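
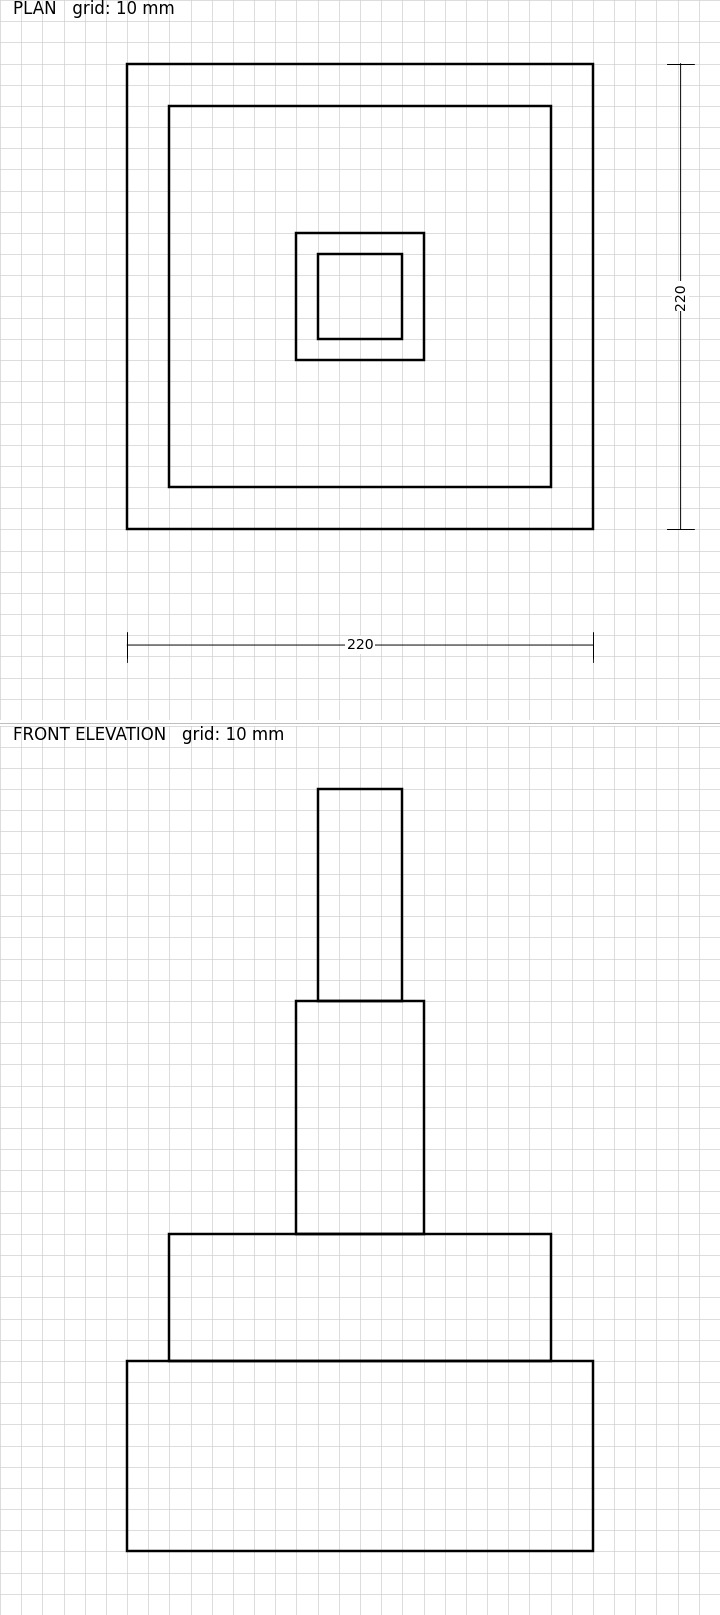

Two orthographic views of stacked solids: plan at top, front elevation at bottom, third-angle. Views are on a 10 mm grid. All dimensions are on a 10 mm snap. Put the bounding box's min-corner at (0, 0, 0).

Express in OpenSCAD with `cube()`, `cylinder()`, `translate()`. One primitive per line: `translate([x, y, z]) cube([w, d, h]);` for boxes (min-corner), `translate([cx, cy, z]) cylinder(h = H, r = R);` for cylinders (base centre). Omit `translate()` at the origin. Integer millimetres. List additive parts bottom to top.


cube([220, 220, 90]);
translate([20, 20, 90]) cube([180, 180, 60]);
translate([80, 80, 150]) cube([60, 60, 110]);
translate([90, 90, 260]) cube([40, 40, 100]);


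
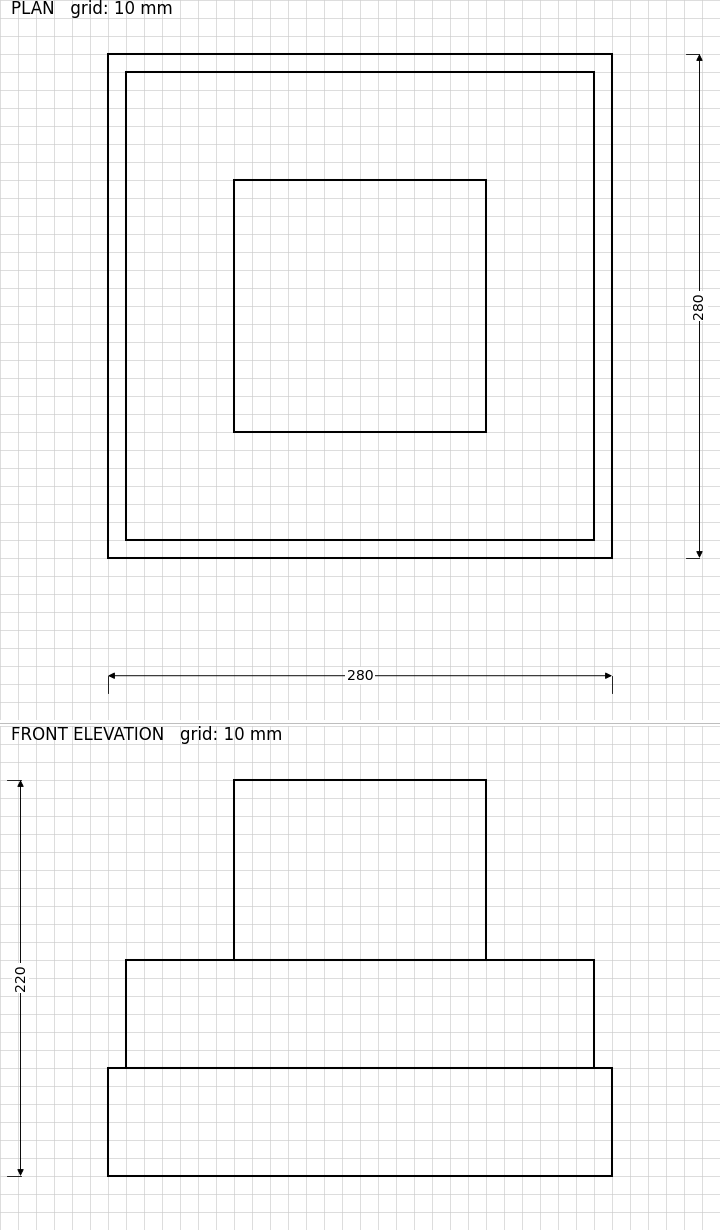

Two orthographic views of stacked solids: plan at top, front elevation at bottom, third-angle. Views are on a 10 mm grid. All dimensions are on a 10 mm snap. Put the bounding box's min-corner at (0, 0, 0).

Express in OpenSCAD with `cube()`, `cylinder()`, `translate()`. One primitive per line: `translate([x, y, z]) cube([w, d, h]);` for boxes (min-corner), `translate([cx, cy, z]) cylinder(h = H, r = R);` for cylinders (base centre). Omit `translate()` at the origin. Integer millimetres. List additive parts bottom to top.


cube([280, 280, 60]);
translate([10, 10, 60]) cube([260, 260, 60]);
translate([70, 70, 120]) cube([140, 140, 100]);


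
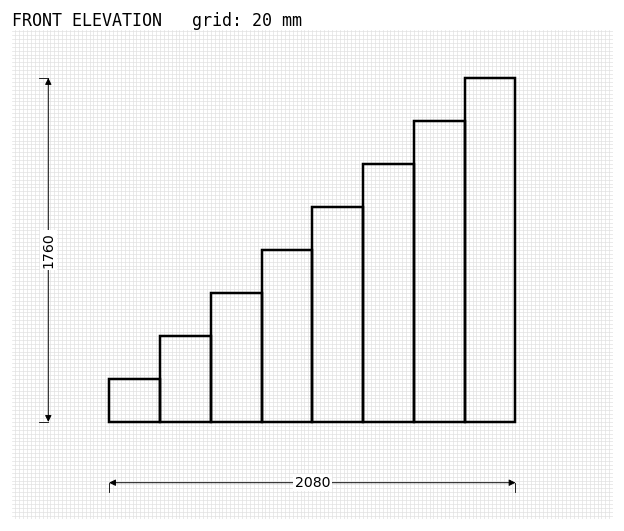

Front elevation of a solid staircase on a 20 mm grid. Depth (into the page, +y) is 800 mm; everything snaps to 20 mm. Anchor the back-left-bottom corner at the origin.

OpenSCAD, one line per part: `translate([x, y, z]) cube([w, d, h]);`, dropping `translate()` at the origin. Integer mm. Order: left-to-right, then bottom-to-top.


cube([260, 800, 220]);
translate([260, 0, 0]) cube([260, 800, 440]);
translate([520, 0, 0]) cube([260, 800, 660]);
translate([780, 0, 0]) cube([260, 800, 880]);
translate([1040, 0, 0]) cube([260, 800, 1100]);
translate([1300, 0, 0]) cube([260, 800, 1320]);
translate([1560, 0, 0]) cube([260, 800, 1540]);
translate([1820, 0, 0]) cube([260, 800, 1760]);


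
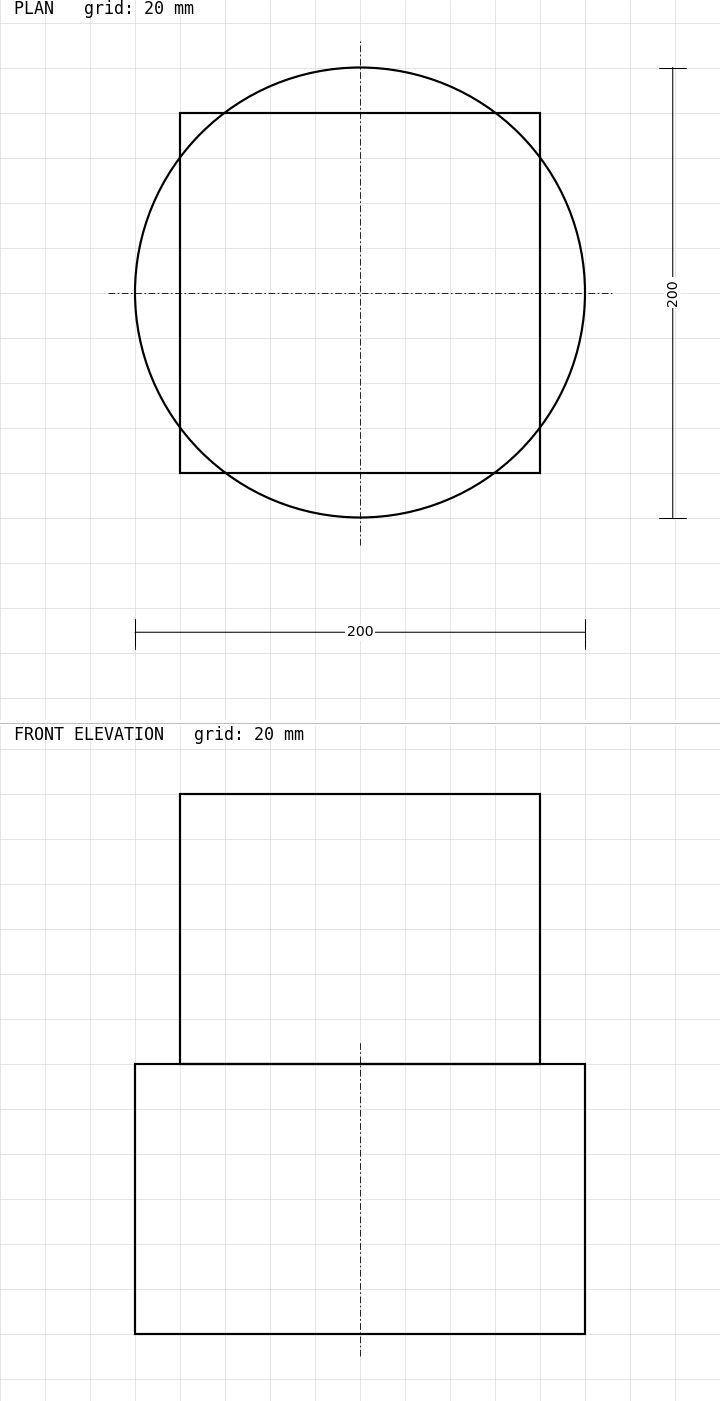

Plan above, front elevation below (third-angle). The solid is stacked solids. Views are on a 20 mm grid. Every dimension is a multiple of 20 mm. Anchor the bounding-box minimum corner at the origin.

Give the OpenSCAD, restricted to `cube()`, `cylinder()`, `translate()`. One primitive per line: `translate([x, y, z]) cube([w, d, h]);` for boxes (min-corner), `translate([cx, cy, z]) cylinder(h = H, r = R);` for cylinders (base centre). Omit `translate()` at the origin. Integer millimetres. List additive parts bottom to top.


translate([100, 100, 0]) cylinder(h = 120, r = 100);
translate([20, 20, 120]) cube([160, 160, 120]);


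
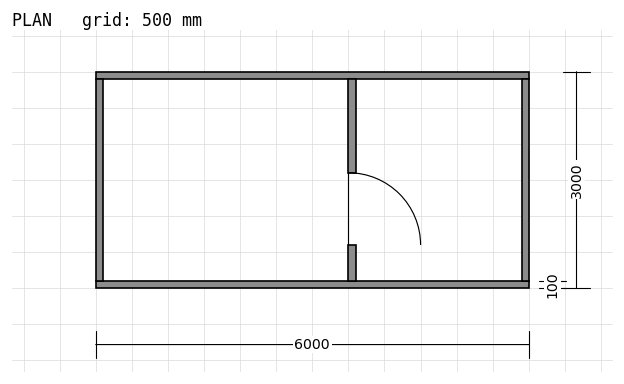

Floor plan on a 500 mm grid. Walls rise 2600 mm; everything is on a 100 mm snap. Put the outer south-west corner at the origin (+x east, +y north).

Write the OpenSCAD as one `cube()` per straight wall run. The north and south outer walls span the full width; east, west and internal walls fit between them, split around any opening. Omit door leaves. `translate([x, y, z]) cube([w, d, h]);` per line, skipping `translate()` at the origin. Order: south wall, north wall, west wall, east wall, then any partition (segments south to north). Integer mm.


cube([6000, 100, 2600]);
translate([0, 2900, 0]) cube([6000, 100, 2600]);
translate([0, 100, 0]) cube([100, 2800, 2600]);
translate([5900, 100, 0]) cube([100, 2800, 2600]);
translate([3500, 100, 0]) cube([100, 500, 2600]);
translate([3500, 1600, 0]) cube([100, 1300, 2600]);


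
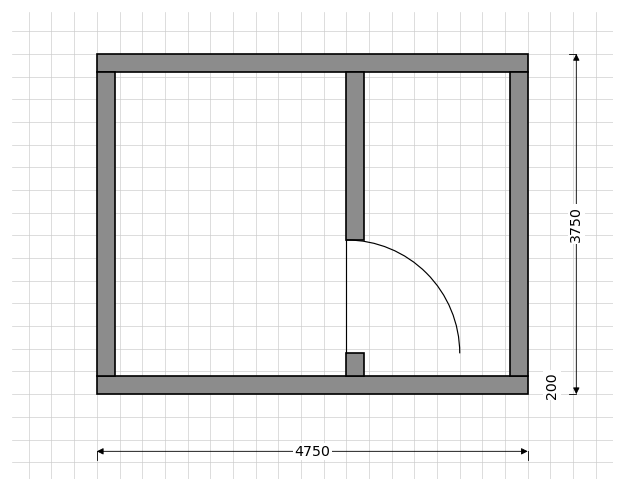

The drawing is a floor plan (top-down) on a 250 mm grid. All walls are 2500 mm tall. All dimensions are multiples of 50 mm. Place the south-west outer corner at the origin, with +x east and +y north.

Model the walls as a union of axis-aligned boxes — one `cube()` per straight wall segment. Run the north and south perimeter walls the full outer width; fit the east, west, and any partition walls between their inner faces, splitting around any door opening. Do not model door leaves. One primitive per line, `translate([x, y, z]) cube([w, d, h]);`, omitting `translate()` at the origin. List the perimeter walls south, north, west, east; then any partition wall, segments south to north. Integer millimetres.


cube([4750, 200, 2500]);
translate([0, 3550, 0]) cube([4750, 200, 2500]);
translate([0, 200, 0]) cube([200, 3350, 2500]);
translate([4550, 200, 0]) cube([200, 3350, 2500]);
translate([2750, 200, 0]) cube([200, 250, 2500]);
translate([2750, 1700, 0]) cube([200, 1850, 2500]);


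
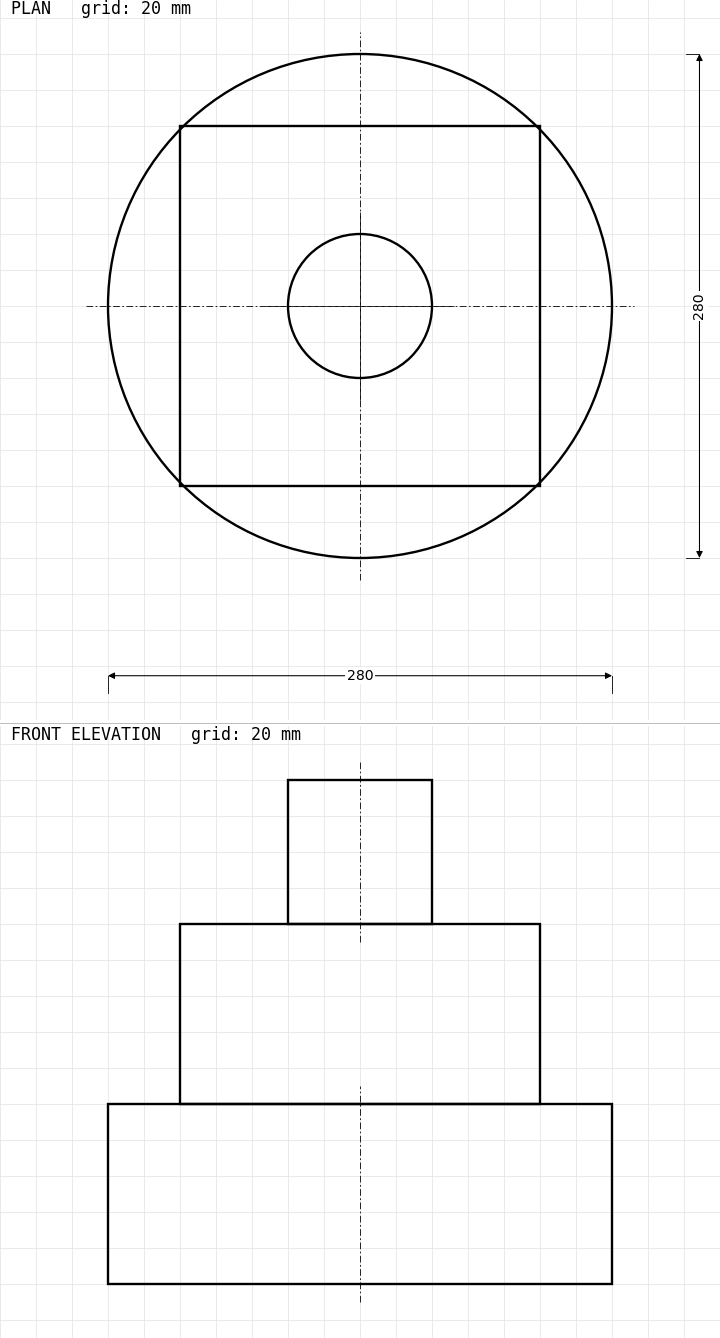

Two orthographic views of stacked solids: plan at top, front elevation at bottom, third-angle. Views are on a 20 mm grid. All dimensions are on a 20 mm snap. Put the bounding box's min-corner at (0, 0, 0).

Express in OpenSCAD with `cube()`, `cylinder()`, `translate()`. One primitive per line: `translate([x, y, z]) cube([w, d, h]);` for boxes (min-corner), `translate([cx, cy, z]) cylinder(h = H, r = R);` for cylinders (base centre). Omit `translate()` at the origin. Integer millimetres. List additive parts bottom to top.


translate([140, 140, 0]) cylinder(h = 100, r = 140);
translate([40, 40, 100]) cube([200, 200, 100]);
translate([140, 140, 200]) cylinder(h = 80, r = 40);


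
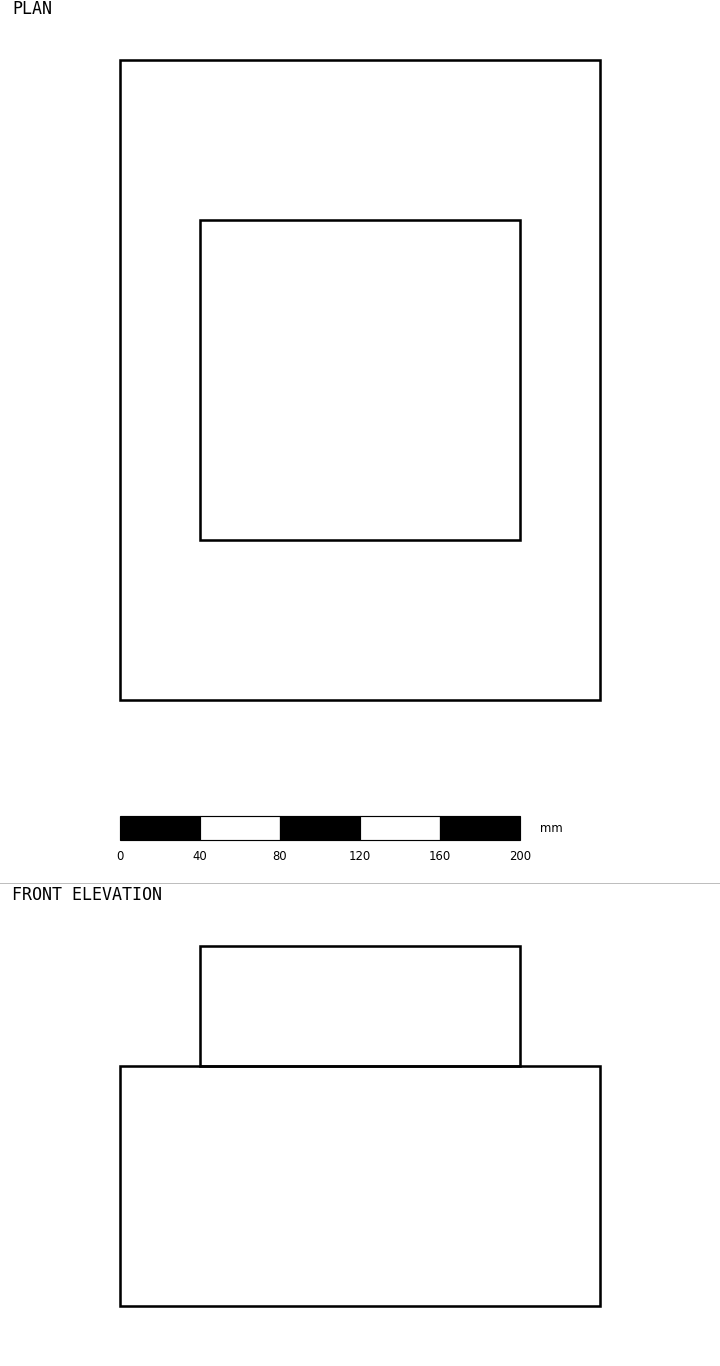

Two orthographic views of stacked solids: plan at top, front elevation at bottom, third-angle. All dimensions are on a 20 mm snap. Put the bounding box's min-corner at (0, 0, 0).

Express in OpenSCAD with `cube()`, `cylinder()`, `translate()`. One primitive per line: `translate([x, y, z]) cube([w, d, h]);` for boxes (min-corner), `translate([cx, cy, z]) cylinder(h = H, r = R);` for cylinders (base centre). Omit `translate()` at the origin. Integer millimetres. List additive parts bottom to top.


cube([240, 320, 120]);
translate([40, 80, 120]) cube([160, 160, 60]);


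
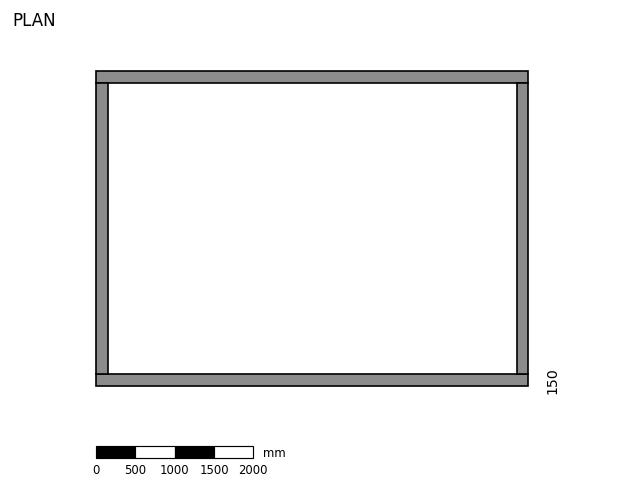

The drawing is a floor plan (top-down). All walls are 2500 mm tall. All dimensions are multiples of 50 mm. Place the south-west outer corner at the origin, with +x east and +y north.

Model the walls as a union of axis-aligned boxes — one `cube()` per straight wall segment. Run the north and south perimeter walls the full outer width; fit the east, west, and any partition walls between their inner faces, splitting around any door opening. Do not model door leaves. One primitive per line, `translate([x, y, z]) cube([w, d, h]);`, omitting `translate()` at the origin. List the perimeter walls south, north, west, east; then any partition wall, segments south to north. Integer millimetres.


cube([5500, 150, 2500]);
translate([0, 3850, 0]) cube([5500, 150, 2500]);
translate([0, 150, 0]) cube([150, 3700, 2500]);
translate([5350, 150, 0]) cube([150, 3700, 2500]);


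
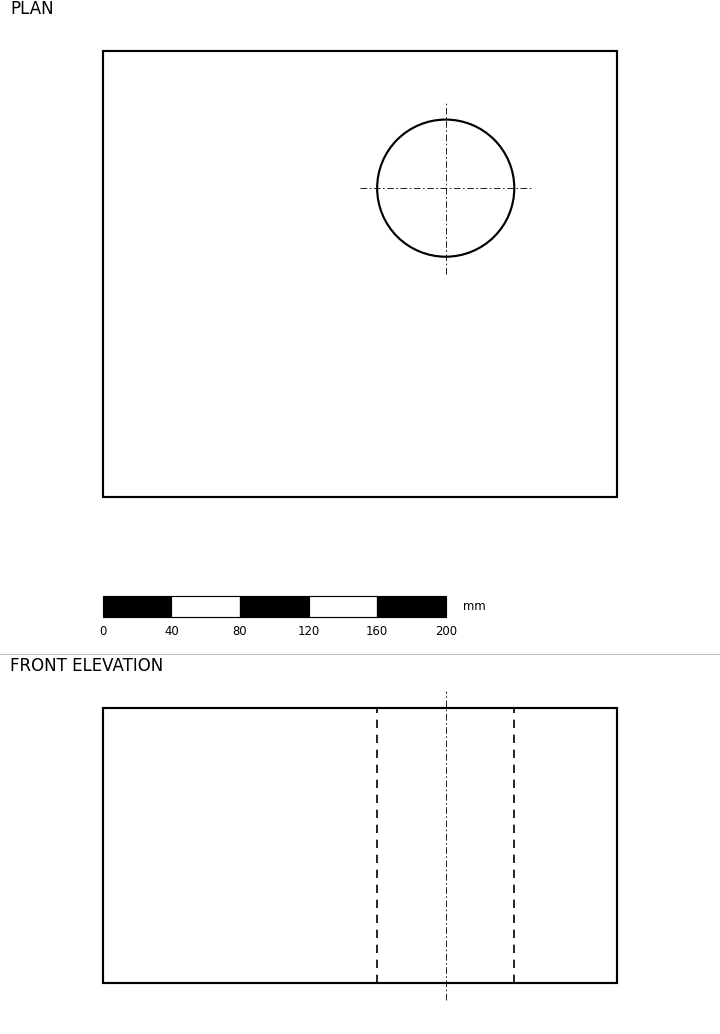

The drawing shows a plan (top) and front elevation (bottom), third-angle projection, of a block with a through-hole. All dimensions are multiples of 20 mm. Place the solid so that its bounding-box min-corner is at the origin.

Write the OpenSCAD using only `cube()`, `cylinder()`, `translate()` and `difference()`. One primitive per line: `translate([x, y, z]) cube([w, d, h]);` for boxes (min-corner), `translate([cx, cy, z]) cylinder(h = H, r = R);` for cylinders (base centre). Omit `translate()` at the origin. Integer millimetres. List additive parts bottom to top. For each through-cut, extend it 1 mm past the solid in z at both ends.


difference() {
  cube([300, 260, 160]);
  translate([200, 180, -1]) cylinder(h = 162, r = 40);
}


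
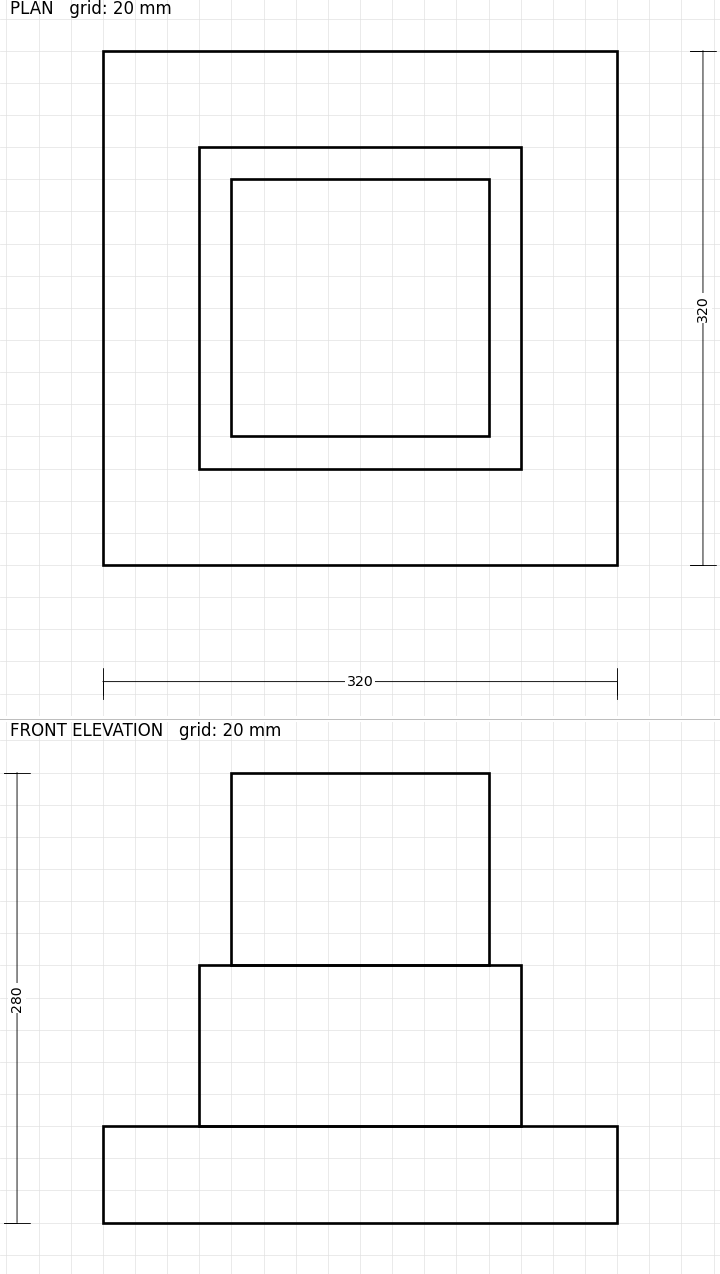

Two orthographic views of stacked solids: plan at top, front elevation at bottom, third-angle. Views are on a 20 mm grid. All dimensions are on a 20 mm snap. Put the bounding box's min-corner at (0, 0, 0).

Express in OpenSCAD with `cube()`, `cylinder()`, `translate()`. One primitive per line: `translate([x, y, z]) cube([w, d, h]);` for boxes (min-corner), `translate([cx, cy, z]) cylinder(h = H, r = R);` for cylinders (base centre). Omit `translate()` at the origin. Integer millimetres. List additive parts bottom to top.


cube([320, 320, 60]);
translate([60, 60, 60]) cube([200, 200, 100]);
translate([80, 80, 160]) cube([160, 160, 120]);


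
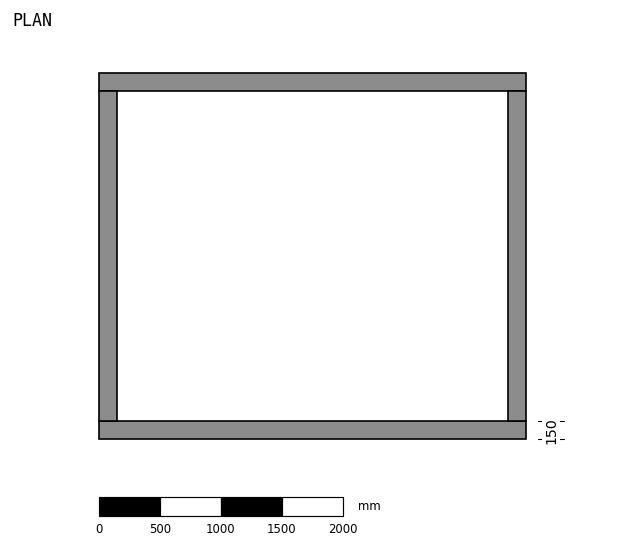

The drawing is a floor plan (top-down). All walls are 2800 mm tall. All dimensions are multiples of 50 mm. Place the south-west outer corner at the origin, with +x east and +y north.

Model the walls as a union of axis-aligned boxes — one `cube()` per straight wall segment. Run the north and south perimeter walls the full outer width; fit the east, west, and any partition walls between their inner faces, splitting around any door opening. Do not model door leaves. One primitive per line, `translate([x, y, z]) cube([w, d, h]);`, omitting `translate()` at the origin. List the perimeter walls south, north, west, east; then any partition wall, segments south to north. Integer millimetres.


cube([3500, 150, 2800]);
translate([0, 2850, 0]) cube([3500, 150, 2800]);
translate([0, 150, 0]) cube([150, 2700, 2800]);
translate([3350, 150, 0]) cube([150, 2700, 2800]);


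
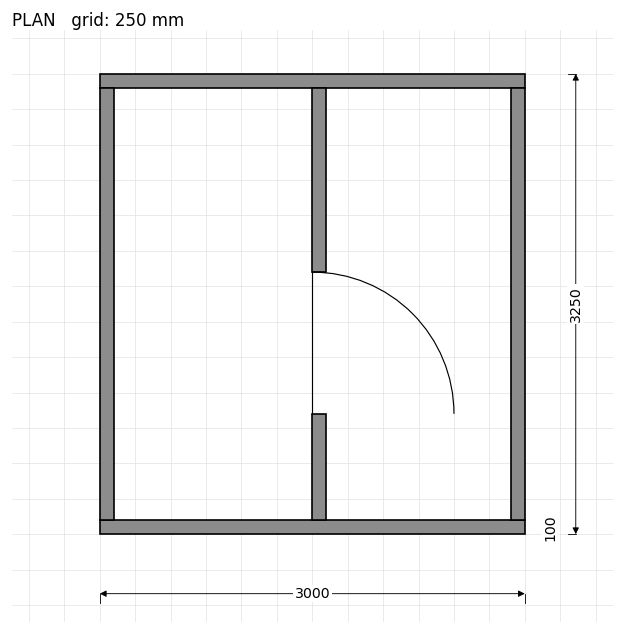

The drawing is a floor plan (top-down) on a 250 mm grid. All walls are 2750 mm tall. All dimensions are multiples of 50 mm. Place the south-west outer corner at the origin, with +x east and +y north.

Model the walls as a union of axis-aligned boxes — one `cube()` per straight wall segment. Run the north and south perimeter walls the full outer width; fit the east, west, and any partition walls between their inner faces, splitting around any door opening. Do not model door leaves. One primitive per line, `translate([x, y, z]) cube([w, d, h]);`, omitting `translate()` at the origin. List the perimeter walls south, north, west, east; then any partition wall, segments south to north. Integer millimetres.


cube([3000, 100, 2750]);
translate([0, 3150, 0]) cube([3000, 100, 2750]);
translate([0, 100, 0]) cube([100, 3050, 2750]);
translate([2900, 100, 0]) cube([100, 3050, 2750]);
translate([1500, 100, 0]) cube([100, 750, 2750]);
translate([1500, 1850, 0]) cube([100, 1300, 2750]);


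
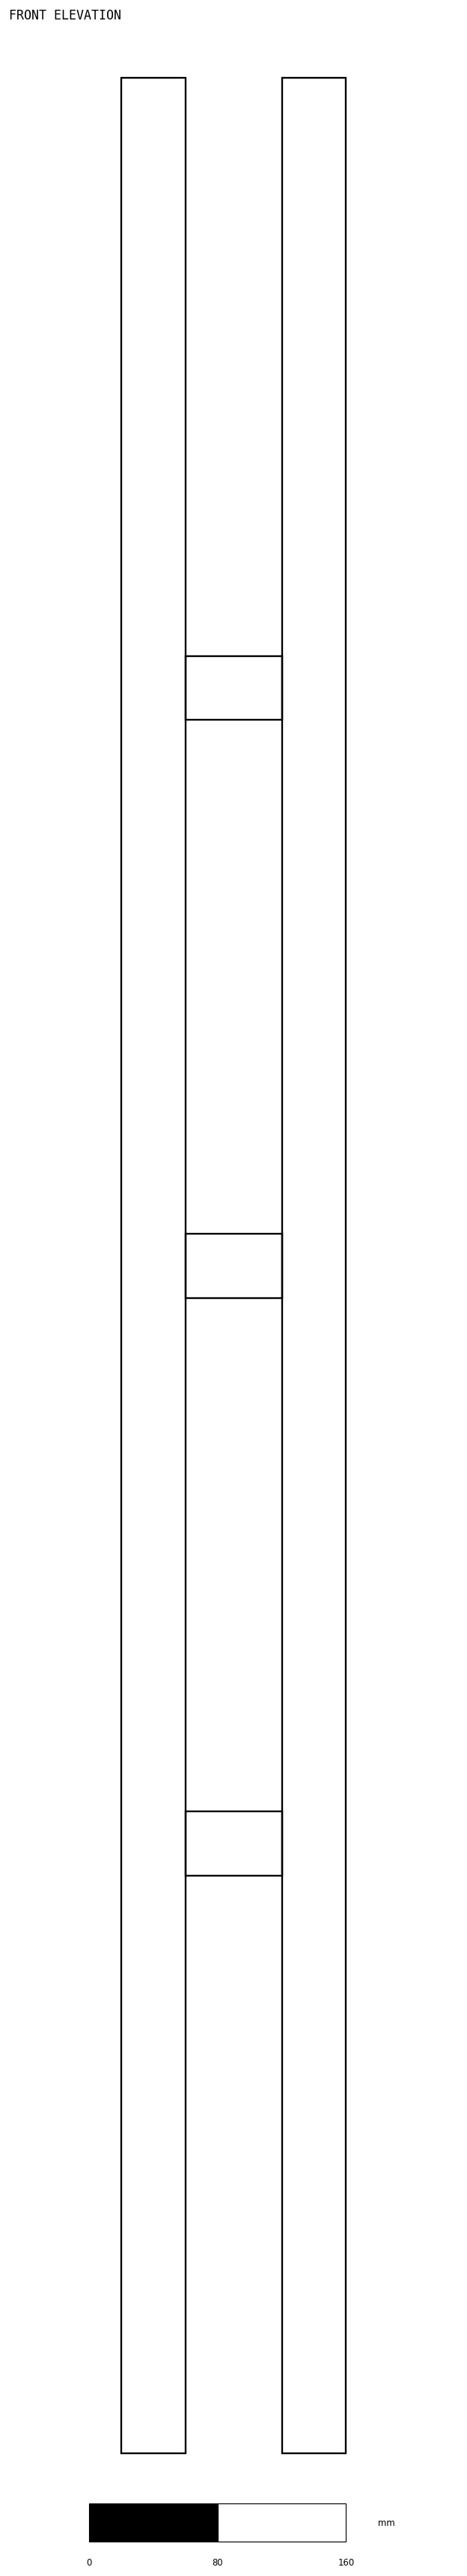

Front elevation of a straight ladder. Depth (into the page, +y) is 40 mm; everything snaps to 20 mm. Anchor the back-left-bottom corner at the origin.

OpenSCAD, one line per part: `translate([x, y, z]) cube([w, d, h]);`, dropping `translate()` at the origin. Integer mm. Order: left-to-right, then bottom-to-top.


cube([40, 40, 1480]);
translate([40, 0, 360]) cube([60, 40, 40]);
translate([40, 0, 720]) cube([60, 40, 40]);
translate([40, 0, 1080]) cube([60, 40, 40]);
translate([100, 0, 0]) cube([40, 40, 1480]);


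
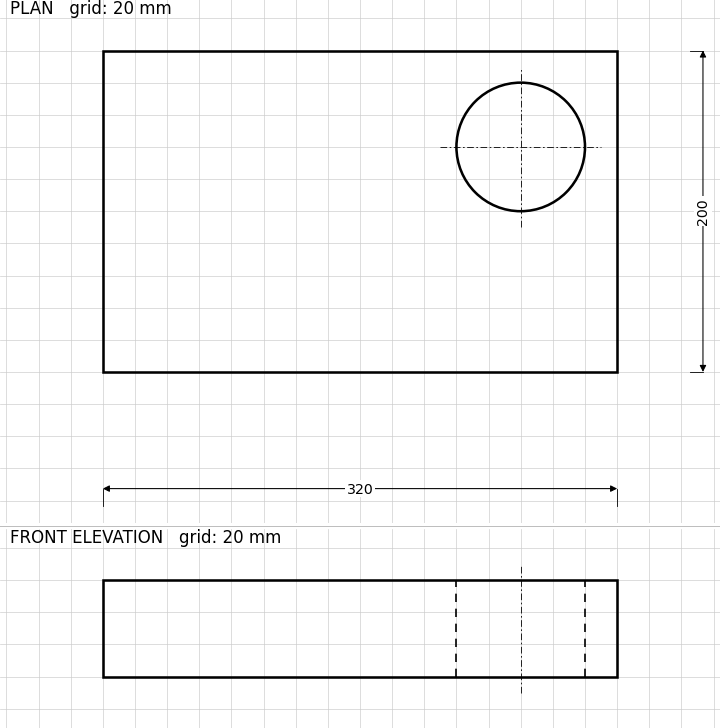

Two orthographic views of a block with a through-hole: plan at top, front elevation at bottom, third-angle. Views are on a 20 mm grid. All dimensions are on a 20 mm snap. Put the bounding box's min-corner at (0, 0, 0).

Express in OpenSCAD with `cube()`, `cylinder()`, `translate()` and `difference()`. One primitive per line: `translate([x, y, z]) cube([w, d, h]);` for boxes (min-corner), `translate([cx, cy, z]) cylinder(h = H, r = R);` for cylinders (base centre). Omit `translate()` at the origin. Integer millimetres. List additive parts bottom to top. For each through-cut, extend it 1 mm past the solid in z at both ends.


difference() {
  cube([320, 200, 60]);
  translate([260, 140, -1]) cylinder(h = 62, r = 40);
}


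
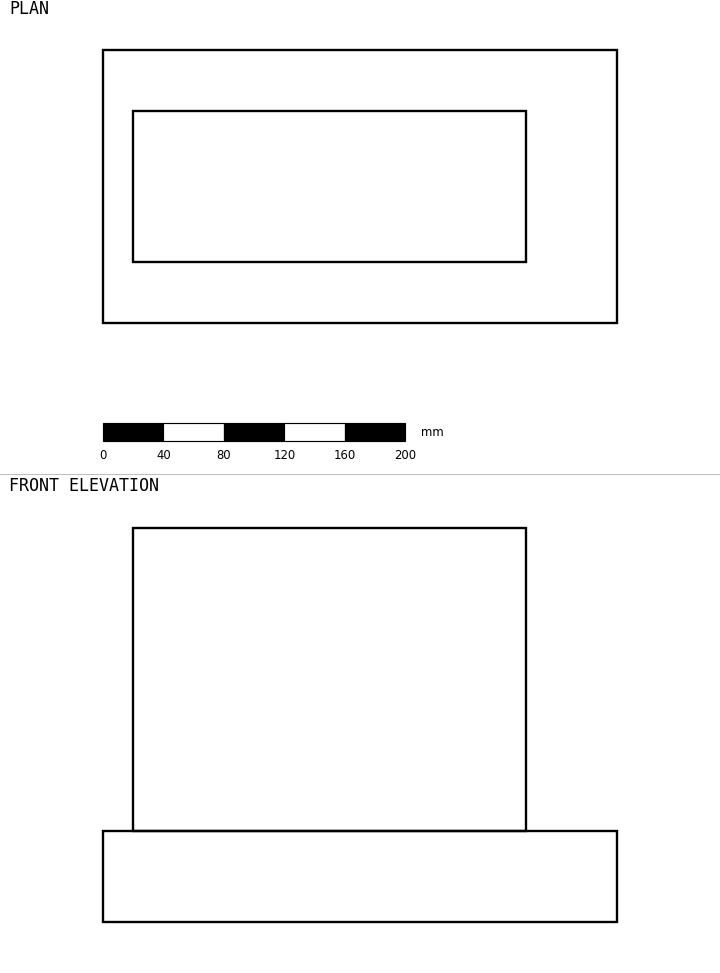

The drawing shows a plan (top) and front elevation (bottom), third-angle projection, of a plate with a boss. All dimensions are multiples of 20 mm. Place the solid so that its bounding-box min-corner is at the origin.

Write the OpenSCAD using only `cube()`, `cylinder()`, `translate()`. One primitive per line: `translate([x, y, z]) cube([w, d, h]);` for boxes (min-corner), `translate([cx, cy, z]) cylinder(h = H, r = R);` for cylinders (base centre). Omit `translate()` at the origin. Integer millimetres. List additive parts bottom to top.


cube([340, 180, 60]);
translate([20, 40, 60]) cube([260, 100, 200]);


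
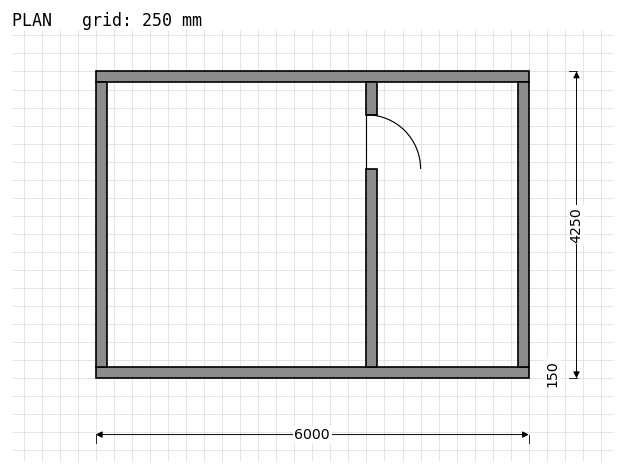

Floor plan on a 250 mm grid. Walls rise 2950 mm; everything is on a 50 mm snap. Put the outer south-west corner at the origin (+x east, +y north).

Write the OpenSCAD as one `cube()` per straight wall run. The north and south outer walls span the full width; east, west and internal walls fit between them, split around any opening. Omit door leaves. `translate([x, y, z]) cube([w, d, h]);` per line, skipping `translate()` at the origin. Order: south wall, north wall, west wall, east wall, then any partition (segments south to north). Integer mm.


cube([6000, 150, 2950]);
translate([0, 4100, 0]) cube([6000, 150, 2950]);
translate([0, 150, 0]) cube([150, 3950, 2950]);
translate([5850, 150, 0]) cube([150, 3950, 2950]);
translate([3750, 150, 0]) cube([150, 2750, 2950]);
translate([3750, 3650, 0]) cube([150, 450, 2950]);


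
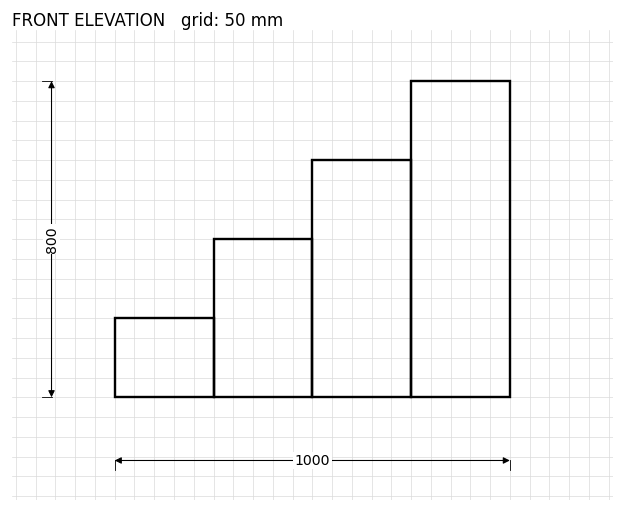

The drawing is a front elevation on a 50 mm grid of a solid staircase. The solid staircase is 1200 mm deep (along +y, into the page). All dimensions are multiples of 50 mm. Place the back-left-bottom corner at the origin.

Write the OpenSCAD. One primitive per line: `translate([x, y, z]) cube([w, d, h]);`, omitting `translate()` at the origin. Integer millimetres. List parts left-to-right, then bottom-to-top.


cube([250, 1200, 200]);
translate([250, 0, 0]) cube([250, 1200, 400]);
translate([500, 0, 0]) cube([250, 1200, 600]);
translate([750, 0, 0]) cube([250, 1200, 800]);


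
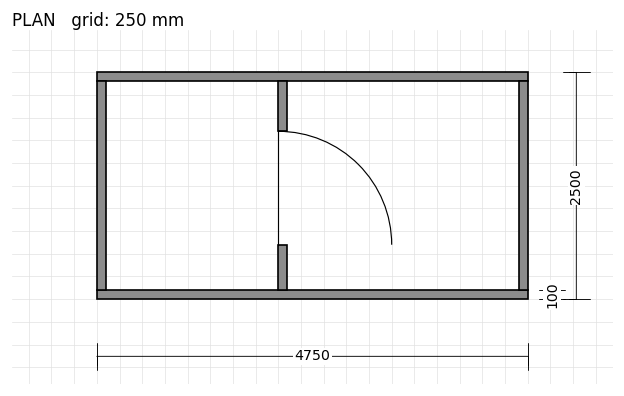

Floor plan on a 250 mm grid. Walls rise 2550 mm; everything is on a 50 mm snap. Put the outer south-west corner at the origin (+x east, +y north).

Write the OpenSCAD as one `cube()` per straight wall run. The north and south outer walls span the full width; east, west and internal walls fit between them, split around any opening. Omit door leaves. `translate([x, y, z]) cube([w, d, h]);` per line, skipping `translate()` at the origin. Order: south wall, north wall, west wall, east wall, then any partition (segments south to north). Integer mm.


cube([4750, 100, 2550]);
translate([0, 2400, 0]) cube([4750, 100, 2550]);
translate([0, 100, 0]) cube([100, 2300, 2550]);
translate([4650, 100, 0]) cube([100, 2300, 2550]);
translate([2000, 100, 0]) cube([100, 500, 2550]);
translate([2000, 1850, 0]) cube([100, 550, 2550]);


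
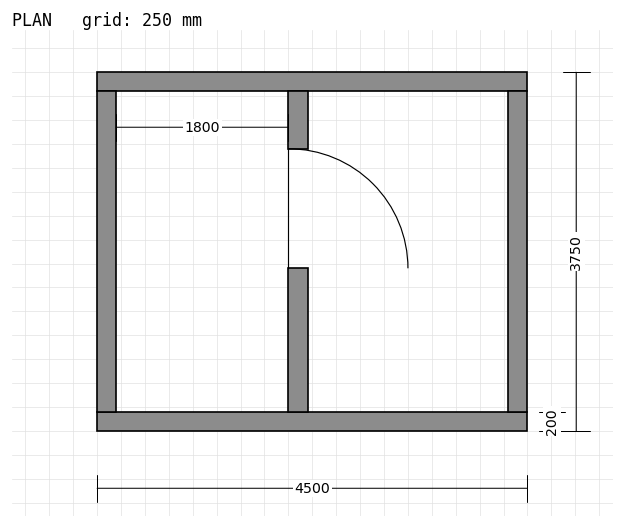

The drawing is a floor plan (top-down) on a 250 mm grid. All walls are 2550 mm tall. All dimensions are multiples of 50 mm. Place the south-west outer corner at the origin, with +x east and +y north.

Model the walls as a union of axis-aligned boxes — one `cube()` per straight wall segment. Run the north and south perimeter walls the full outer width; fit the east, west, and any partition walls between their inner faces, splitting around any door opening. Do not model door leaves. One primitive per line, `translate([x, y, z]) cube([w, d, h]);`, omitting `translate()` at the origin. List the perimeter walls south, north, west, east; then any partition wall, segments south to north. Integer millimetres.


cube([4500, 200, 2550]);
translate([0, 3550, 0]) cube([4500, 200, 2550]);
translate([0, 200, 0]) cube([200, 3350, 2550]);
translate([4300, 200, 0]) cube([200, 3350, 2550]);
translate([2000, 200, 0]) cube([200, 1500, 2550]);
translate([2000, 2950, 0]) cube([200, 600, 2550]);


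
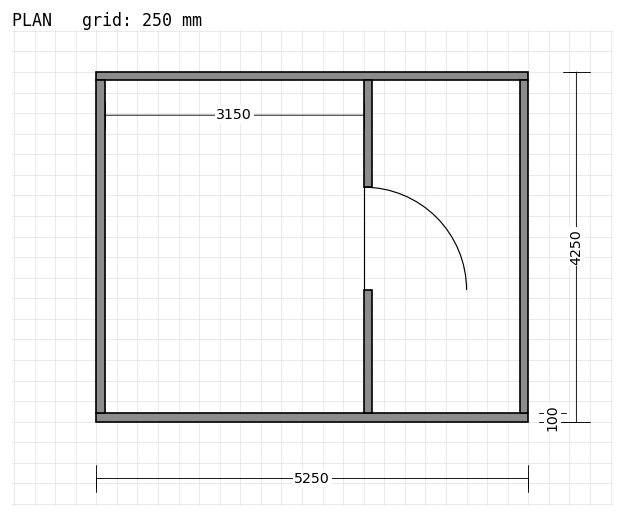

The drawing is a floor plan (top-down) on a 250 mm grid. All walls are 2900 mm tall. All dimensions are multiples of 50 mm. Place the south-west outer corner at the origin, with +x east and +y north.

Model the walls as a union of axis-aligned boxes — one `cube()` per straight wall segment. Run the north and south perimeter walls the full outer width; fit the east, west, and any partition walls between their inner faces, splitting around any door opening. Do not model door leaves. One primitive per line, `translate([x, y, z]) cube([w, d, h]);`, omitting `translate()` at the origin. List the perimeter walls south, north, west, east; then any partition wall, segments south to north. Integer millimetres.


cube([5250, 100, 2900]);
translate([0, 4150, 0]) cube([5250, 100, 2900]);
translate([0, 100, 0]) cube([100, 4050, 2900]);
translate([5150, 100, 0]) cube([100, 4050, 2900]);
translate([3250, 100, 0]) cube([100, 1500, 2900]);
translate([3250, 2850, 0]) cube([100, 1300, 2900]);


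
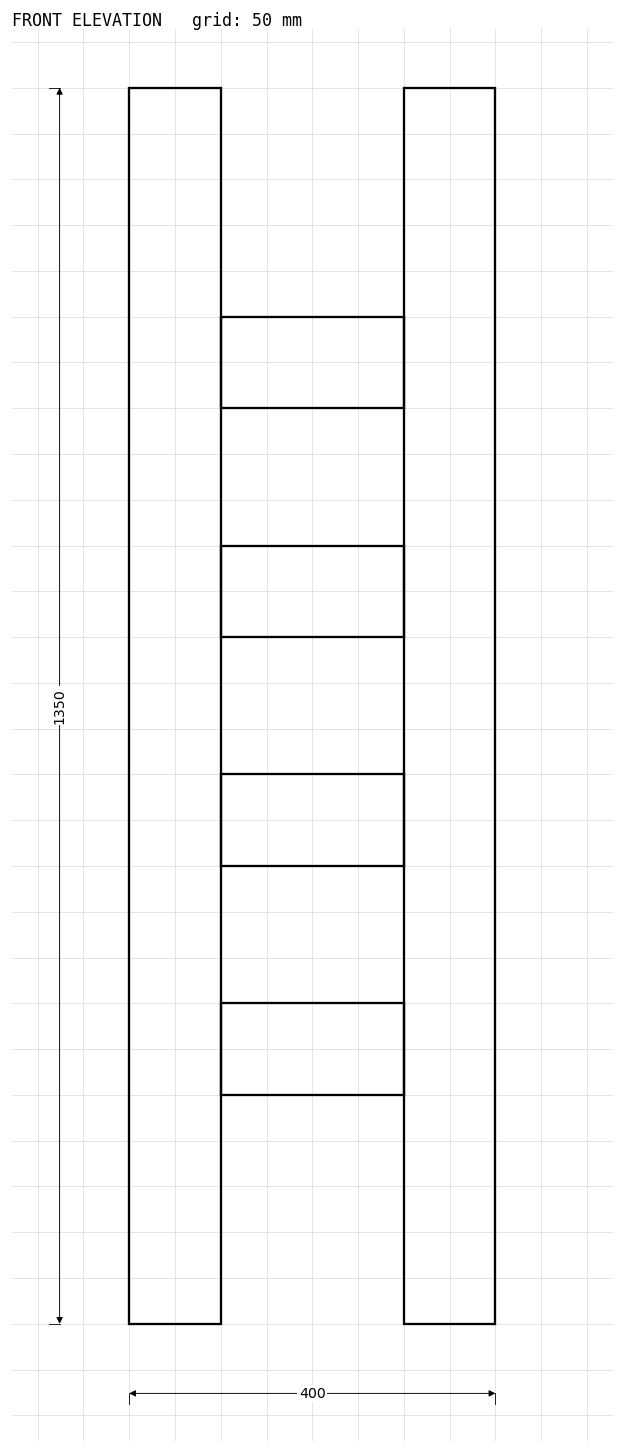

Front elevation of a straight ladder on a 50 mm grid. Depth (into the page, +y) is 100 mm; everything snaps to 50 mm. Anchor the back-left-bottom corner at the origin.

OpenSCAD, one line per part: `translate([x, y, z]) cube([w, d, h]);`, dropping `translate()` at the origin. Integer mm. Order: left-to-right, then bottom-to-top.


cube([100, 100, 1350]);
translate([100, 0, 250]) cube([200, 100, 100]);
translate([100, 0, 500]) cube([200, 100, 100]);
translate([100, 0, 750]) cube([200, 100, 100]);
translate([100, 0, 1000]) cube([200, 100, 100]);
translate([300, 0, 0]) cube([100, 100, 1350]);


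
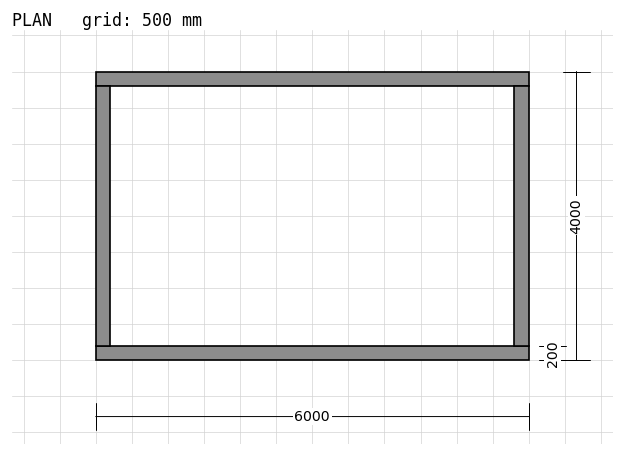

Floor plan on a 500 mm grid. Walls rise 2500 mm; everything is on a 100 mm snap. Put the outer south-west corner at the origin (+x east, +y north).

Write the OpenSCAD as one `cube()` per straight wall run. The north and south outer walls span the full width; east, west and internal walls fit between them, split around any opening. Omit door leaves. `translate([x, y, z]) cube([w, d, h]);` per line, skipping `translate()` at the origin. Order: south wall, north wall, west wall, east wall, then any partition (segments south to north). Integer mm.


cube([6000, 200, 2500]);
translate([0, 3800, 0]) cube([6000, 200, 2500]);
translate([0, 200, 0]) cube([200, 3600, 2500]);
translate([5800, 200, 0]) cube([200, 3600, 2500]);


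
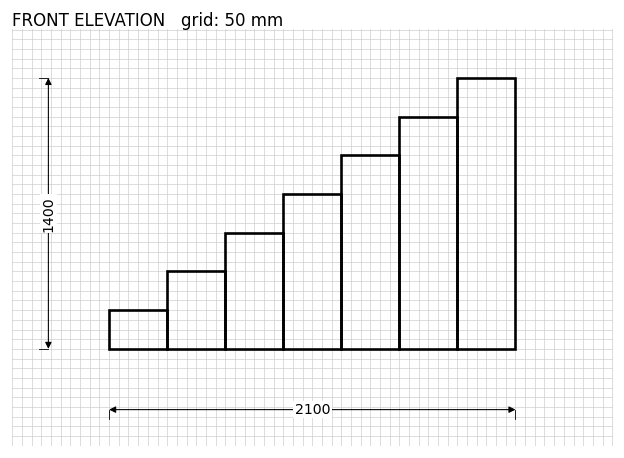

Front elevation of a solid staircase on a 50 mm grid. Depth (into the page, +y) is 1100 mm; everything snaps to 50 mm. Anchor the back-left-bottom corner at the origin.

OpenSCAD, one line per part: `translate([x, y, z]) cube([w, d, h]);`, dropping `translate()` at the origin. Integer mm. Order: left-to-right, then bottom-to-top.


cube([300, 1100, 200]);
translate([300, 0, 0]) cube([300, 1100, 400]);
translate([600, 0, 0]) cube([300, 1100, 600]);
translate([900, 0, 0]) cube([300, 1100, 800]);
translate([1200, 0, 0]) cube([300, 1100, 1000]);
translate([1500, 0, 0]) cube([300, 1100, 1200]);
translate([1800, 0, 0]) cube([300, 1100, 1400]);


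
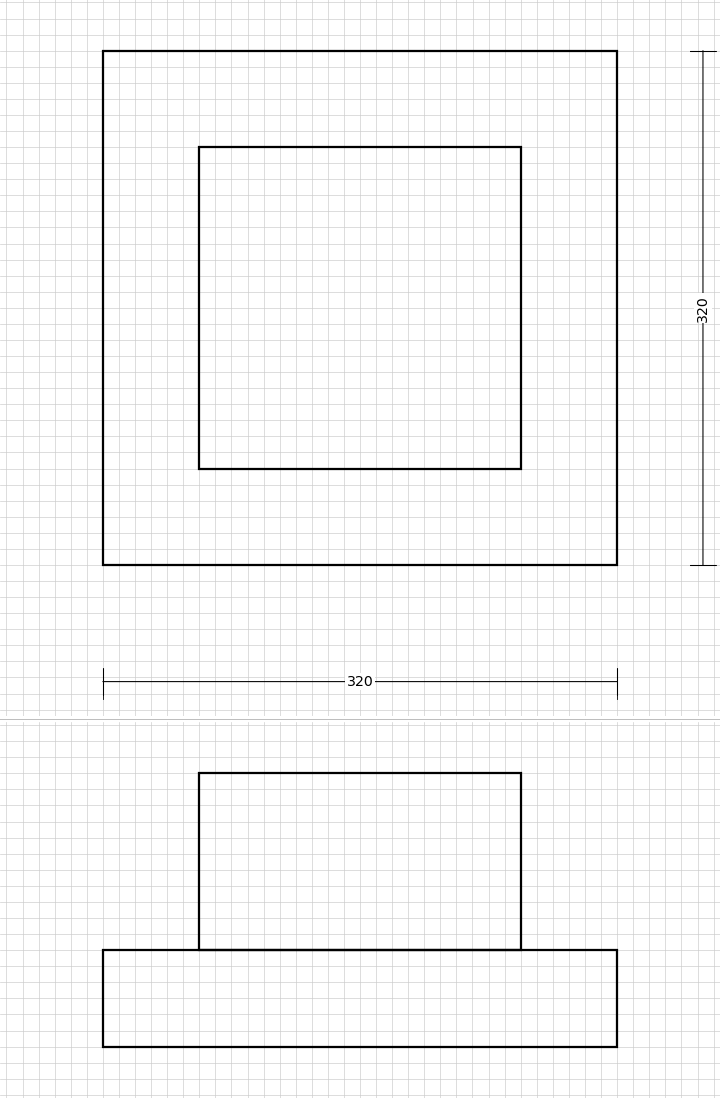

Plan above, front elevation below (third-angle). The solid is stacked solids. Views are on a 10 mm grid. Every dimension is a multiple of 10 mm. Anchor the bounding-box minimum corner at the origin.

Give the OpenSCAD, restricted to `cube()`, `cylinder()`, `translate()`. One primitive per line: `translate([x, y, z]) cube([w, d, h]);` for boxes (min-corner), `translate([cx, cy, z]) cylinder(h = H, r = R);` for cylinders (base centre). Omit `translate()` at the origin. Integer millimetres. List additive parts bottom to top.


cube([320, 320, 60]);
translate([60, 60, 60]) cube([200, 200, 110]);


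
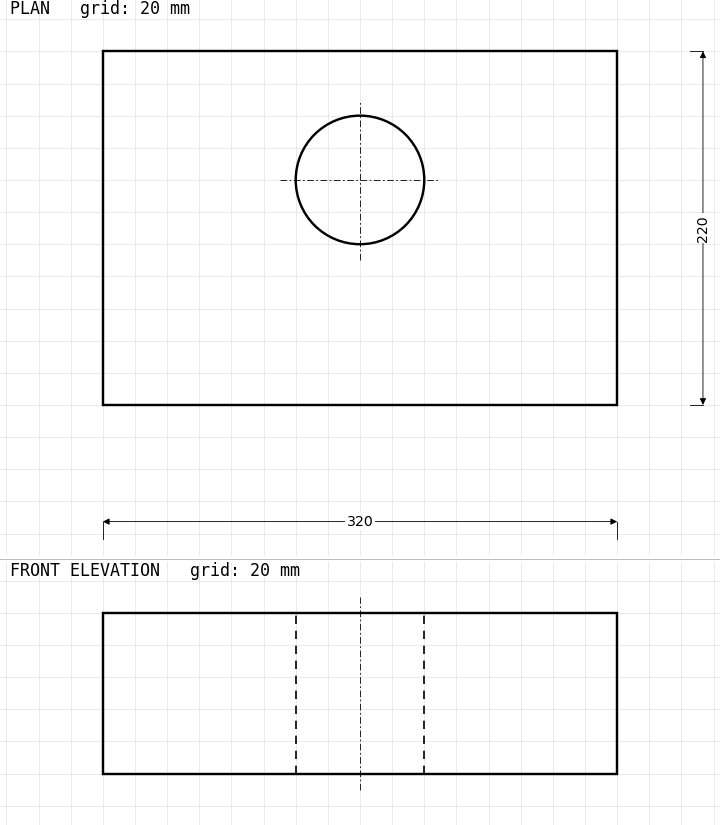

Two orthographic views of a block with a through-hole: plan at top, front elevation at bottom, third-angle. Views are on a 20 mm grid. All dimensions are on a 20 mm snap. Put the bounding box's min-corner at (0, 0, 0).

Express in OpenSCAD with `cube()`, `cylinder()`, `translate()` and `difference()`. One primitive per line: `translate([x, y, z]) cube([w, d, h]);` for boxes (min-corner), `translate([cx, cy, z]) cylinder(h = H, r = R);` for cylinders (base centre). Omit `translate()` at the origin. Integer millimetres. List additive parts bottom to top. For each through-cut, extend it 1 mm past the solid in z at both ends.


difference() {
  cube([320, 220, 100]);
  translate([160, 140, -1]) cylinder(h = 102, r = 40);
}


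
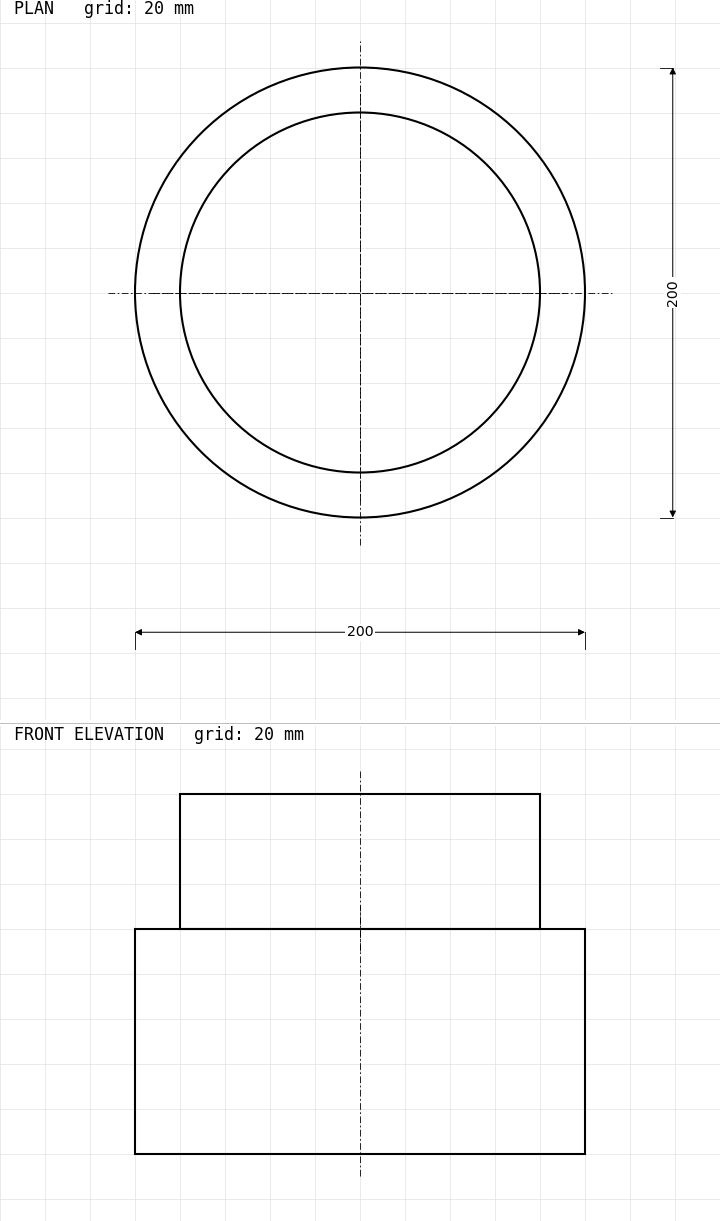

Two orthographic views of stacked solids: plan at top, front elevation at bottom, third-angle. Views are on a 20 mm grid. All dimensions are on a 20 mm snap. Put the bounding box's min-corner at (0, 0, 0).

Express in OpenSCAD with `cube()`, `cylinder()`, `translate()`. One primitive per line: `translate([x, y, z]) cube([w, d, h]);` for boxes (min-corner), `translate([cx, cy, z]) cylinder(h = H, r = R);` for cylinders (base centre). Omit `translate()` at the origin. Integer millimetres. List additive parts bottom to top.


translate([100, 100, 0]) cylinder(h = 100, r = 100);
translate([100, 100, 100]) cylinder(h = 60, r = 80);


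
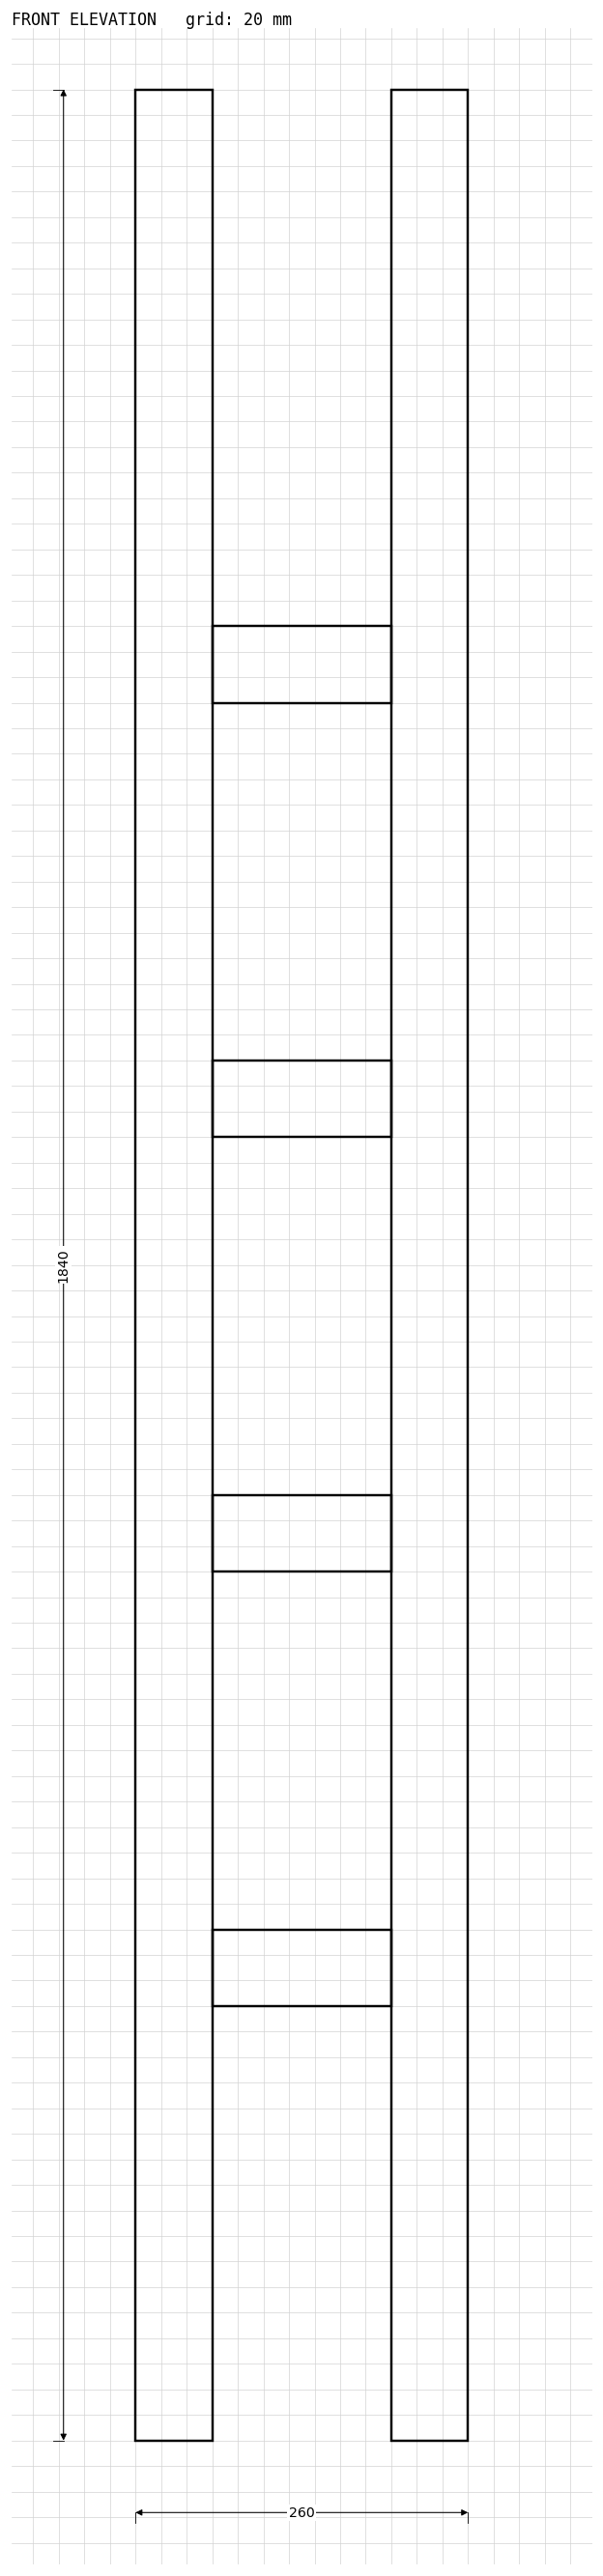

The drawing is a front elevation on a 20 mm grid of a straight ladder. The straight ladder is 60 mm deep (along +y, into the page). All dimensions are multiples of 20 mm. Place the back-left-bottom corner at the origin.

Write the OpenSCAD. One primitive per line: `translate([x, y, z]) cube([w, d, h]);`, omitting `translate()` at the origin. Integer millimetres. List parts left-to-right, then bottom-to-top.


cube([60, 60, 1840]);
translate([60, 0, 340]) cube([140, 60, 60]);
translate([60, 0, 680]) cube([140, 60, 60]);
translate([60, 0, 1020]) cube([140, 60, 60]);
translate([60, 0, 1360]) cube([140, 60, 60]);
translate([200, 0, 0]) cube([60, 60, 1840]);


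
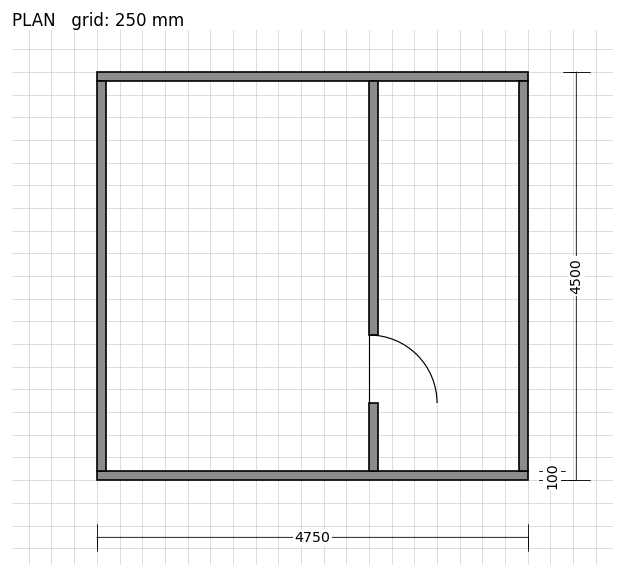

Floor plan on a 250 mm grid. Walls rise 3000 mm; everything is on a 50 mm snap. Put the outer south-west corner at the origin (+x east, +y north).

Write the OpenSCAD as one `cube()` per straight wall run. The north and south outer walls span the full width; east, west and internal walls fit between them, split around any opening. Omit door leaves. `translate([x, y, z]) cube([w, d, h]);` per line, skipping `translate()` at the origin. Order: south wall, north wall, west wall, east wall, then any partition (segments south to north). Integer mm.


cube([4750, 100, 3000]);
translate([0, 4400, 0]) cube([4750, 100, 3000]);
translate([0, 100, 0]) cube([100, 4300, 3000]);
translate([4650, 100, 0]) cube([100, 4300, 3000]);
translate([3000, 100, 0]) cube([100, 750, 3000]);
translate([3000, 1600, 0]) cube([100, 2800, 3000]);


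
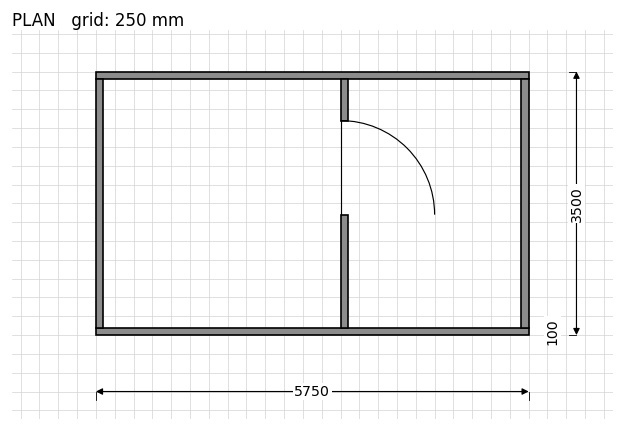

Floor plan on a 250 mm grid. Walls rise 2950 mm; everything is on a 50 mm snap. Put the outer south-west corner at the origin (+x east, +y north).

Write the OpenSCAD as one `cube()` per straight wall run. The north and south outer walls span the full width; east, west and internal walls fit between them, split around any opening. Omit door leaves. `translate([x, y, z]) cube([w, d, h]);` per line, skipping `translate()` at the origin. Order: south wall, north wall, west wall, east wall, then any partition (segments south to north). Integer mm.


cube([5750, 100, 2950]);
translate([0, 3400, 0]) cube([5750, 100, 2950]);
translate([0, 100, 0]) cube([100, 3300, 2950]);
translate([5650, 100, 0]) cube([100, 3300, 2950]);
translate([3250, 100, 0]) cube([100, 1500, 2950]);
translate([3250, 2850, 0]) cube([100, 550, 2950]);


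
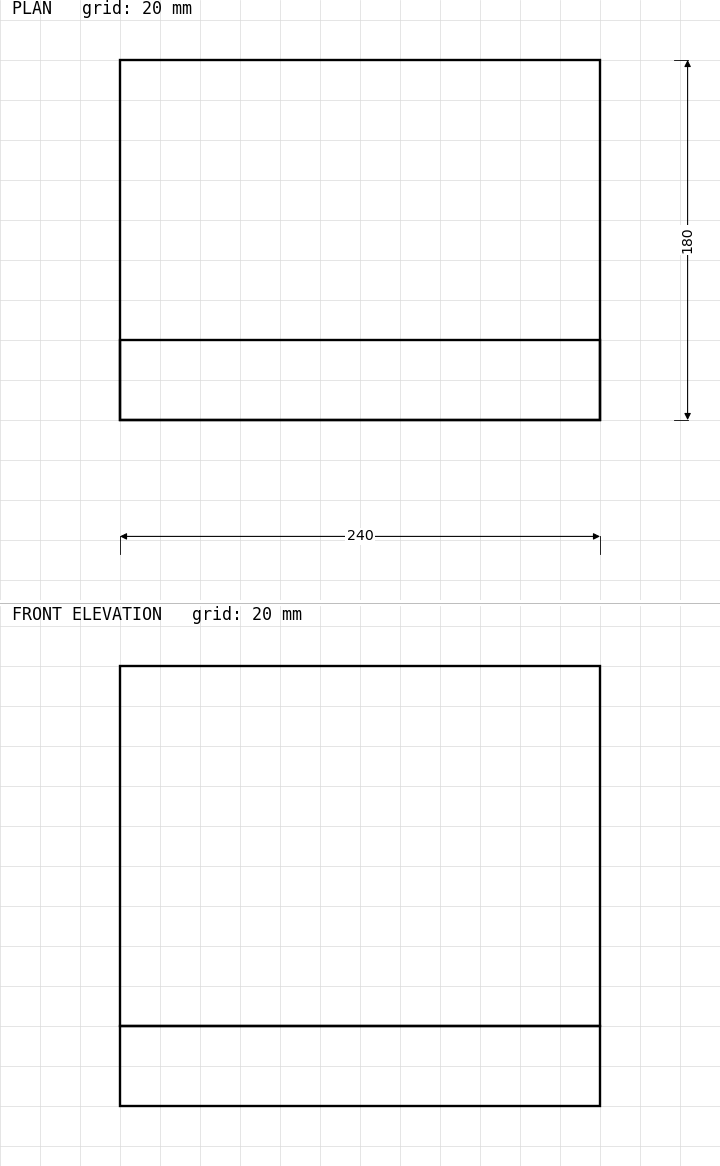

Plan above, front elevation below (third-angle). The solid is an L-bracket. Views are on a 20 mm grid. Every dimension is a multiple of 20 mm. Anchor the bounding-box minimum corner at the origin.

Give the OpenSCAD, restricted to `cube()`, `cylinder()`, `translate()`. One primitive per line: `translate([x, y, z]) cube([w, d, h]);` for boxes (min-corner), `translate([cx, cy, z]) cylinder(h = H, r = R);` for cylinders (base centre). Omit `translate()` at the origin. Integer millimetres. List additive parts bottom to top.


cube([240, 180, 40]);
translate([0, 0, 40]) cube([240, 40, 180]);


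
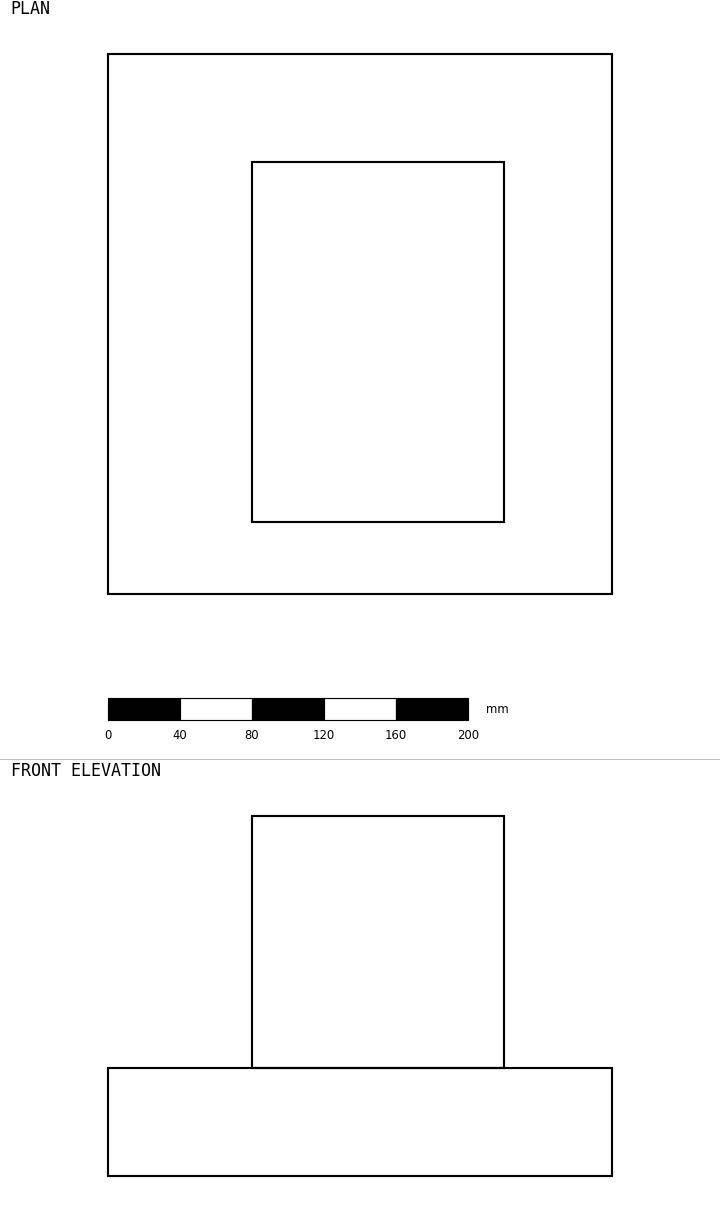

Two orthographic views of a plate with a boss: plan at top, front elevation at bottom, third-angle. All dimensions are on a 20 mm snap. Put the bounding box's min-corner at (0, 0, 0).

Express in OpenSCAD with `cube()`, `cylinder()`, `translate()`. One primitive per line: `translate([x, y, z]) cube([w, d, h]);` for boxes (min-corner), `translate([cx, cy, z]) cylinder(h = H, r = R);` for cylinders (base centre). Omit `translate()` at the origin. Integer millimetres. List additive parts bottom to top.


cube([280, 300, 60]);
translate([80, 40, 60]) cube([140, 200, 140]);


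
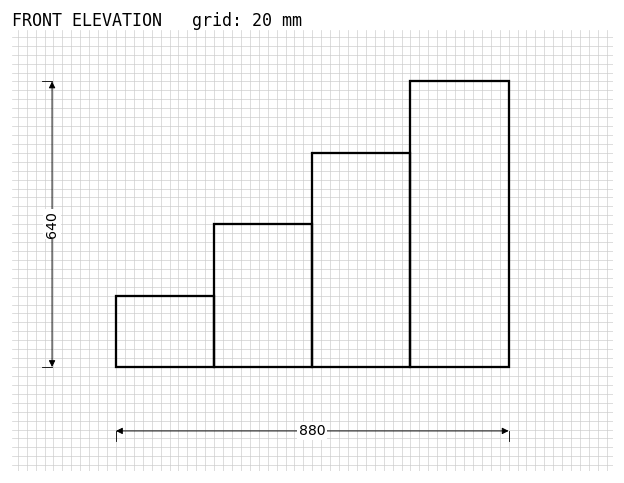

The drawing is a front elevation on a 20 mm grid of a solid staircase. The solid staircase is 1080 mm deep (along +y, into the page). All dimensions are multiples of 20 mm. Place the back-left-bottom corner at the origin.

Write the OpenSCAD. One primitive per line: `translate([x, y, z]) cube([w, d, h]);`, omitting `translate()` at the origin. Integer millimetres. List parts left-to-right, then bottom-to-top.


cube([220, 1080, 160]);
translate([220, 0, 0]) cube([220, 1080, 320]);
translate([440, 0, 0]) cube([220, 1080, 480]);
translate([660, 0, 0]) cube([220, 1080, 640]);


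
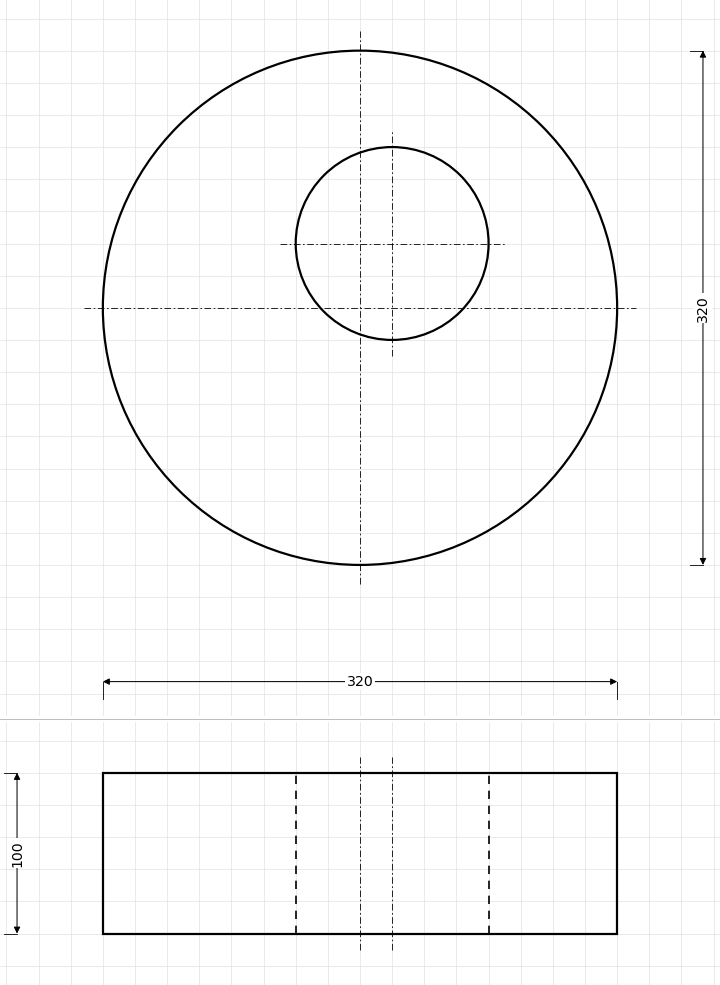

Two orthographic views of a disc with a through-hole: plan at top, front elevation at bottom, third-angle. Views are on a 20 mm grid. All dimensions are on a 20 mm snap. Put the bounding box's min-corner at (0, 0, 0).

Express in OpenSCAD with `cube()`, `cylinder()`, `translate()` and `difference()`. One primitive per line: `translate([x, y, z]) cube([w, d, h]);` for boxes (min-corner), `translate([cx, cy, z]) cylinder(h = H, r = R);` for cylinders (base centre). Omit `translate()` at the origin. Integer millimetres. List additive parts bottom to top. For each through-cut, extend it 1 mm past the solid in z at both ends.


difference() {
  translate([160, 160, 0]) cylinder(h = 100, r = 160);
  translate([180, 200, -1]) cylinder(h = 102, r = 60);
}


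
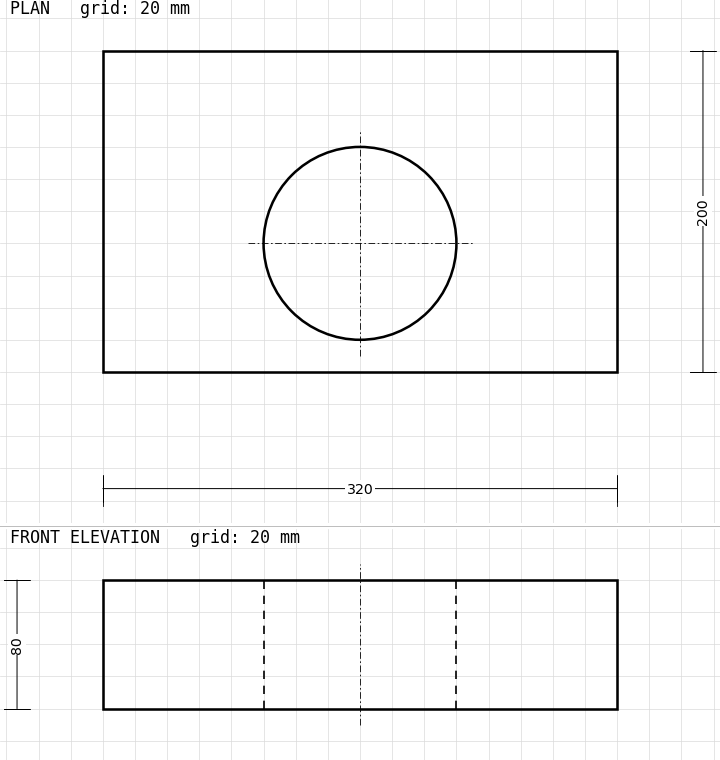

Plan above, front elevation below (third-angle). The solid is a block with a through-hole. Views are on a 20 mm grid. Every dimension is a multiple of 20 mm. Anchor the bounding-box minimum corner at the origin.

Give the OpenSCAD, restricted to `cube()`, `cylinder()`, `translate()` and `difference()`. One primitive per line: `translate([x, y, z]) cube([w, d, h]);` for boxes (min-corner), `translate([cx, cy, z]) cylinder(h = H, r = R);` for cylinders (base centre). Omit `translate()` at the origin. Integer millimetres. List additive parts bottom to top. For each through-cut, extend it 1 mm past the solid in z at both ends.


difference() {
  cube([320, 200, 80]);
  translate([160, 80, -1]) cylinder(h = 82, r = 60);
}


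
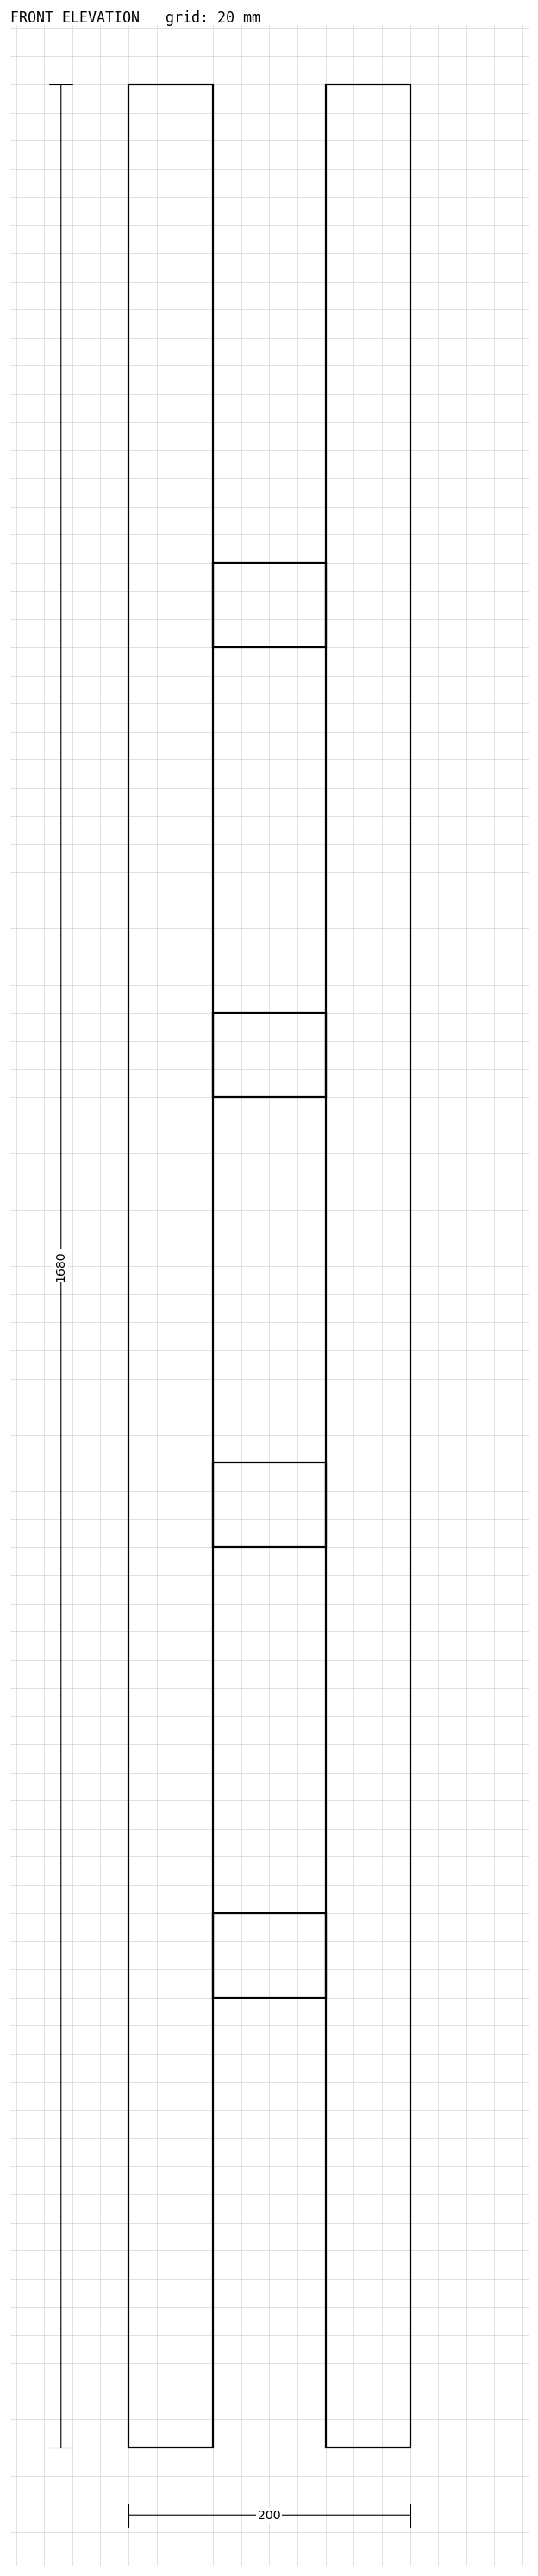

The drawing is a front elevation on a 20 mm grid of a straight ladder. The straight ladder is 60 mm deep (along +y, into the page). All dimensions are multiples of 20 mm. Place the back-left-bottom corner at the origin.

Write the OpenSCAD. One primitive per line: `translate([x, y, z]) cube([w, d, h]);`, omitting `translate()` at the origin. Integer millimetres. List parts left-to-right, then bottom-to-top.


cube([60, 60, 1680]);
translate([60, 0, 320]) cube([80, 60, 60]);
translate([60, 0, 640]) cube([80, 60, 60]);
translate([60, 0, 960]) cube([80, 60, 60]);
translate([60, 0, 1280]) cube([80, 60, 60]);
translate([140, 0, 0]) cube([60, 60, 1680]);
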